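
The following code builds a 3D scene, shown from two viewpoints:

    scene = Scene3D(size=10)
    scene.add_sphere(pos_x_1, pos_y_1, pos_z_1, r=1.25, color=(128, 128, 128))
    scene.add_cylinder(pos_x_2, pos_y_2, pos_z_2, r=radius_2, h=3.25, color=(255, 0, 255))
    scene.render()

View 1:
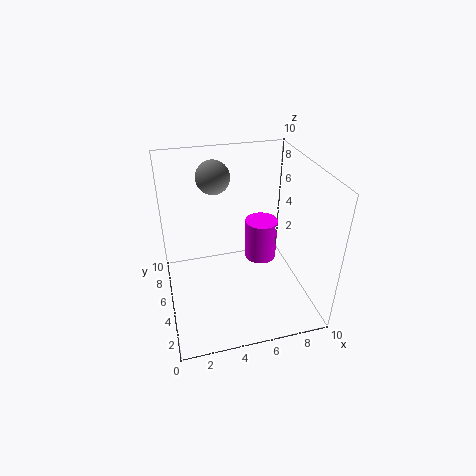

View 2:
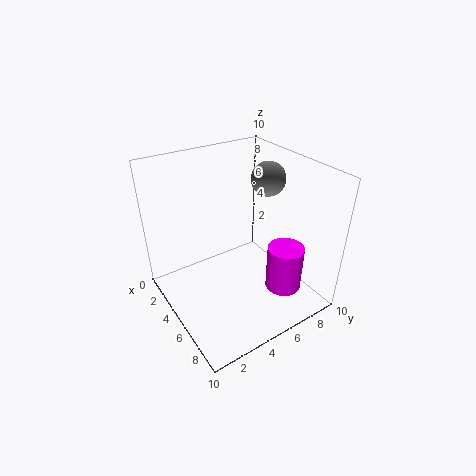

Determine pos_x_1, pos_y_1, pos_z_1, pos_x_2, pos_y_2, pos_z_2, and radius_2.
pos_x_1 = 4
pos_y_1 = 8.25
pos_z_1 = 8.25
pos_x_2 = 7.5
pos_y_2 = 7.25
pos_z_2 = 1.5
radius_2 = 1.25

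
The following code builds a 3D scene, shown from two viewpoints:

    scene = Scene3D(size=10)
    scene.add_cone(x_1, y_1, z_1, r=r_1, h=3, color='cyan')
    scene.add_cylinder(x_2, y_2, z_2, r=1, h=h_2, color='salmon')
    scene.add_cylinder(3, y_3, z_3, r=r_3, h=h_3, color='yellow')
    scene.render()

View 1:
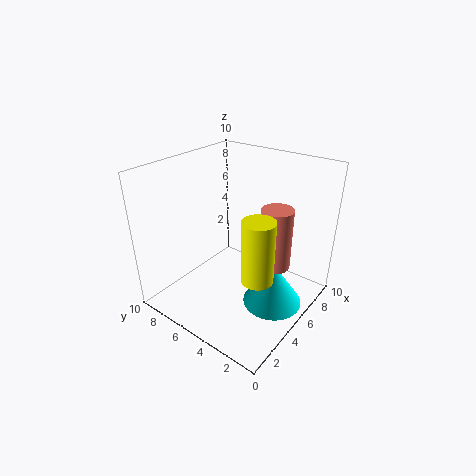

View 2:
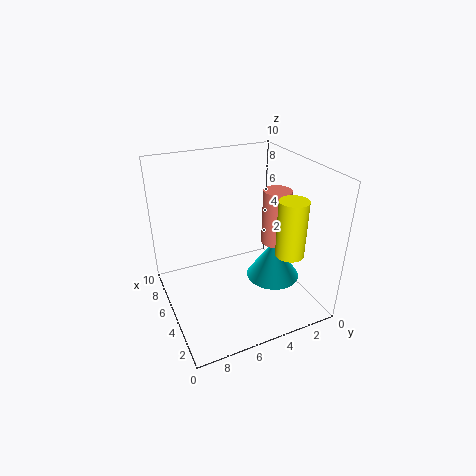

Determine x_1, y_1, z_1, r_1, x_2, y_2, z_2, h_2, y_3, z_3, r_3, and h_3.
x_1 = 5, y_1 = 2, z_1 = 1, r_1 = 2, x_2 = 5, y_2 = 2, z_2 = 4, h_2 = 4, y_3 = 2, z_3 = 4, r_3 = 1, h_3 = 4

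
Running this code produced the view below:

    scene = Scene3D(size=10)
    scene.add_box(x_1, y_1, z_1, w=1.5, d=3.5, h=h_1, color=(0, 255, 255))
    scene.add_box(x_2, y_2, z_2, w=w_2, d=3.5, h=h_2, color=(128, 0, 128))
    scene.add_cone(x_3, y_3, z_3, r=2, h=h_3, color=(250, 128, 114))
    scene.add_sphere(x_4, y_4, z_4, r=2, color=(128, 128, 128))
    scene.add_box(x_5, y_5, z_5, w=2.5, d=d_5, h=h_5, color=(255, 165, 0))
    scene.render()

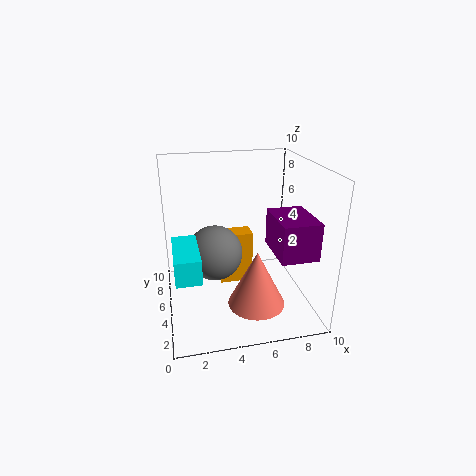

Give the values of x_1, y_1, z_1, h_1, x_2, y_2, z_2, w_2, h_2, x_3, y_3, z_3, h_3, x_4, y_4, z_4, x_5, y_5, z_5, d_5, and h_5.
x_1 = 0.5
y_1 = 0.5
z_1 = 4.5
h_1 = 1.5
x_2 = 7
y_2 = 1.5
z_2 = 4.5
w_2 = 2.5
h_2 = 2.5
x_3 = 6
y_3 = 3.5
z_3 = 0.5
h_3 = 4
x_4 = 3.5
y_4 = 6
z_4 = 3.5
x_5 = 4
y_5 = 6.5
z_5 = 0.5
d_5 = 1.5
h_5 = 4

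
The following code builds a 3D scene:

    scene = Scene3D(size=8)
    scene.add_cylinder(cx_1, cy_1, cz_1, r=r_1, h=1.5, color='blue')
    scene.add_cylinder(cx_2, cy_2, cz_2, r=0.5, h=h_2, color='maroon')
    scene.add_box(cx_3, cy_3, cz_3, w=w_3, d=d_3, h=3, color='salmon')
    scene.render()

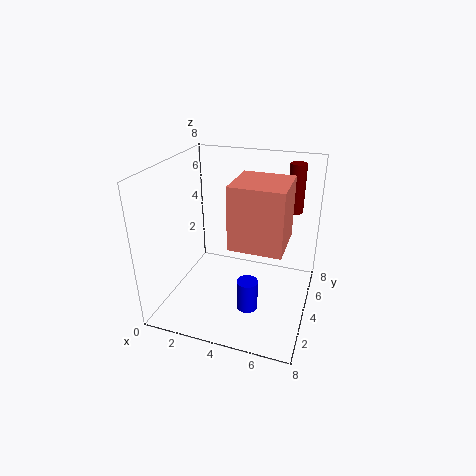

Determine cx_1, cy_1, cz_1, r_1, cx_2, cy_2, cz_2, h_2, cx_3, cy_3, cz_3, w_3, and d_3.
cx_1 = 5.5; cy_1 = 1; cz_1 = 2; r_1 = 0.5; cx_2 = 6.5; cy_2 = 7.5; cz_2 = 4.5; h_2 = 3; cx_3 = 4.5; cy_3 = 1; cz_3 = 5; w_3 = 2.5; d_3 = 2.5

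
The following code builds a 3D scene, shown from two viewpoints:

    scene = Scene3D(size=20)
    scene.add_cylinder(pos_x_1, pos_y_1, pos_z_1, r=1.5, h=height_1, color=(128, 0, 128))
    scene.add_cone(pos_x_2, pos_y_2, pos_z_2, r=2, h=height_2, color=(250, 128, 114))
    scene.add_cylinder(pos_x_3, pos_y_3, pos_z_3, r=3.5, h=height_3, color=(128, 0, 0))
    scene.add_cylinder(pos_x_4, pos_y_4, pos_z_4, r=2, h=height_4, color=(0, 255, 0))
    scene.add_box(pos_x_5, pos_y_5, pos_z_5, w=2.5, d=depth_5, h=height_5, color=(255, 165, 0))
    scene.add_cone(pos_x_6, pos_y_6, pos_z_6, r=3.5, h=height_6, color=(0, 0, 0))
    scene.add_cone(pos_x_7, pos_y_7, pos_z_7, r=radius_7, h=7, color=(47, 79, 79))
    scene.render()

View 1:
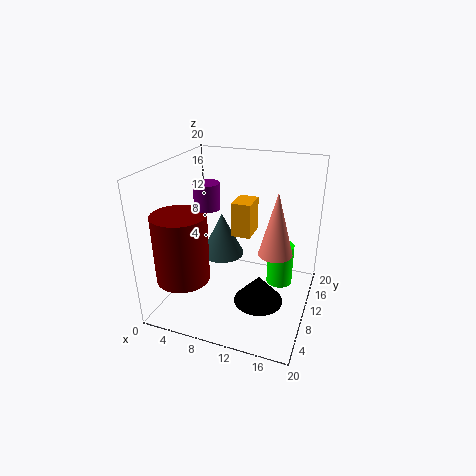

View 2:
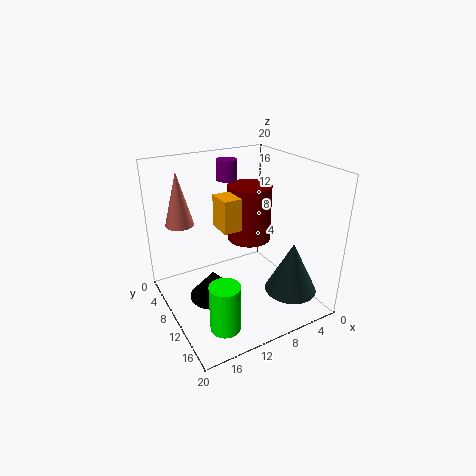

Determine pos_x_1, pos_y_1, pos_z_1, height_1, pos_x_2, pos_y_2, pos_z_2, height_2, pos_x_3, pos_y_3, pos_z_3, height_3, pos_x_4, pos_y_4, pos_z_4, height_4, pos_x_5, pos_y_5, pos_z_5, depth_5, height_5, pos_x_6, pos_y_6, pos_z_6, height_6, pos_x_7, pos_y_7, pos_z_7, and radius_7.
pos_x_1 = 8.5, pos_y_1 = 4, pos_z_1 = 16.5, height_1 = 3, pos_x_2 = 16.5, pos_y_2 = 5, pos_z_2 = 11.5, height_2 = 7.5, pos_x_3 = 4.5, pos_y_3 = 4, pos_z_3 = 6, height_3 = 9, pos_x_4 = 15, pos_y_4 = 15.5, pos_z_4 = 0.5, height_4 = 6.5, pos_x_5 = 10, pos_y_5 = 7.5, pos_z_5 = 11.5, depth_5 = 3.5, height_5 = 4.5, pos_x_6 = 13.5, pos_y_6 = 9, pos_z_6 = 1, height_6 = 4, pos_x_7 = 5, pos_y_7 = 16, pos_z_7 = 3.5, radius_7 = 3.5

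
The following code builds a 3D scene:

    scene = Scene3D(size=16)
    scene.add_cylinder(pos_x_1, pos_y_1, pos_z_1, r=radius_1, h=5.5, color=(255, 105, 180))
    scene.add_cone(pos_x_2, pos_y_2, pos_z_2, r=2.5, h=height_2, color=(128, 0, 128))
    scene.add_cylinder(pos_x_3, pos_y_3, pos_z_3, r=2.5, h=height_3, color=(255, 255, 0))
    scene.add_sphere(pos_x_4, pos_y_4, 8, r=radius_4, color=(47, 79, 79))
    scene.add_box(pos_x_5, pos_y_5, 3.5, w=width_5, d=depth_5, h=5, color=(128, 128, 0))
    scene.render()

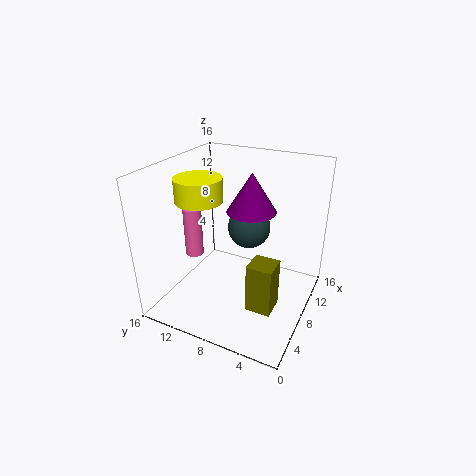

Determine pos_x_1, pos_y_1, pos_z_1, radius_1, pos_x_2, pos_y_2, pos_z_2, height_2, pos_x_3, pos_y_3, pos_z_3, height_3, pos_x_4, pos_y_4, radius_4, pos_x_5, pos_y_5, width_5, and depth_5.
pos_x_1 = 6
pos_y_1 = 12.5
pos_z_1 = 6
radius_1 = 1
pos_x_2 = 7
pos_y_2 = 6
pos_z_2 = 12
height_2 = 4
pos_x_3 = 6
pos_y_3 = 11.5
pos_z_3 = 12.5
height_3 = 2.5
pos_x_4 = 11
pos_y_4 = 8
radius_4 = 2.5
pos_x_5 = 2.5
pos_y_5 = 2
width_5 = 2.5
depth_5 = 2.5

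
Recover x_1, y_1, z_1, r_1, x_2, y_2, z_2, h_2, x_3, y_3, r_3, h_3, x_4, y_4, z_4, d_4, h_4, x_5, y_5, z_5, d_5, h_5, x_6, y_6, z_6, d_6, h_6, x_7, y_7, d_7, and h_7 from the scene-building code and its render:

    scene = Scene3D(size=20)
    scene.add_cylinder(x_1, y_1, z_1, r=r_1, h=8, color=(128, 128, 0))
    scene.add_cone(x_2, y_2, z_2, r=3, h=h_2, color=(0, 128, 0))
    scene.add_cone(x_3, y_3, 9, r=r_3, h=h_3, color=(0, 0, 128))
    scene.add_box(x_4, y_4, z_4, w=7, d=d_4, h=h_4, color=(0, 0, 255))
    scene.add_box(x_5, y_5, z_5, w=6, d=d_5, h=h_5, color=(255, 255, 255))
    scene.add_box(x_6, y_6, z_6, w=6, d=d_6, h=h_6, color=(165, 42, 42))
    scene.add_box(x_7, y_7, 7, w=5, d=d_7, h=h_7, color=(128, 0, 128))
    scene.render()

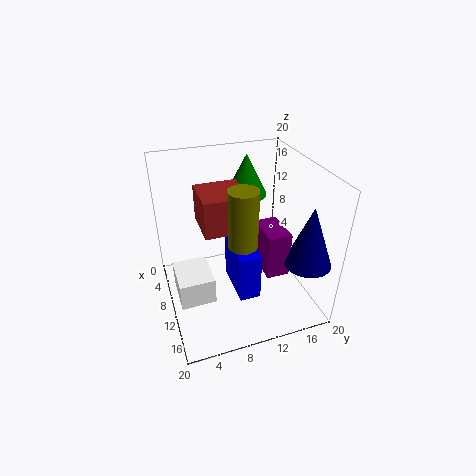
x_1 = 12
y_1 = 10
z_1 = 10
r_1 = 2
x_2 = 5
y_2 = 13
z_2 = 14
h_2 = 6
x_3 = 17
y_3 = 17
r_3 = 3
h_3 = 8
x_4 = 7
y_4 = 9
z_4 = 2
d_4 = 3
h_4 = 7
x_5 = 6
y_5 = 1
z_5 = 1
d_5 = 5
h_5 = 4
x_6 = 6
y_6 = 5
z_6 = 12
d_6 = 6
h_6 = 5
x_7 = 11
y_7 = 12
d_7 = 3
h_7 = 6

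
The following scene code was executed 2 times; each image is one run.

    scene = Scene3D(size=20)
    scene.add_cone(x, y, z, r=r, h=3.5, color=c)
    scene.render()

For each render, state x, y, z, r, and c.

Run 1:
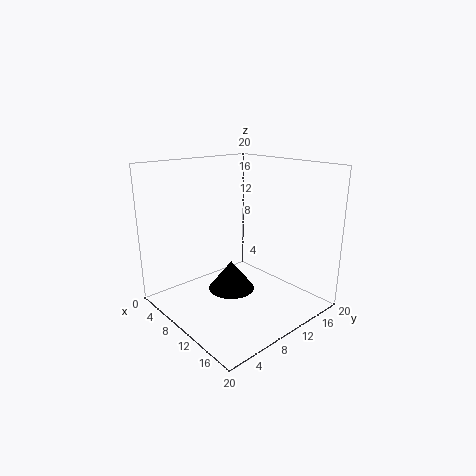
x = 14.5; y = 5; z = 6; r = 2.75; c = 'black'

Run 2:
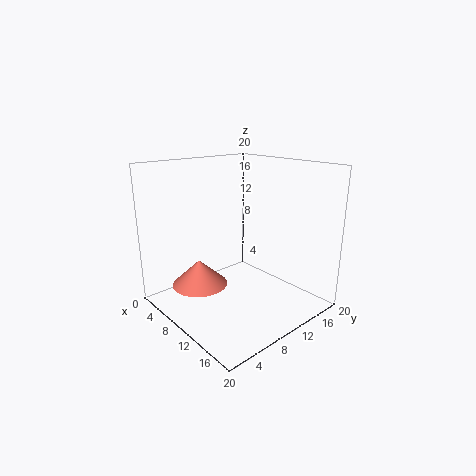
x = 8; y = 4.75; z = 4; r = 3.75; c = 'salmon'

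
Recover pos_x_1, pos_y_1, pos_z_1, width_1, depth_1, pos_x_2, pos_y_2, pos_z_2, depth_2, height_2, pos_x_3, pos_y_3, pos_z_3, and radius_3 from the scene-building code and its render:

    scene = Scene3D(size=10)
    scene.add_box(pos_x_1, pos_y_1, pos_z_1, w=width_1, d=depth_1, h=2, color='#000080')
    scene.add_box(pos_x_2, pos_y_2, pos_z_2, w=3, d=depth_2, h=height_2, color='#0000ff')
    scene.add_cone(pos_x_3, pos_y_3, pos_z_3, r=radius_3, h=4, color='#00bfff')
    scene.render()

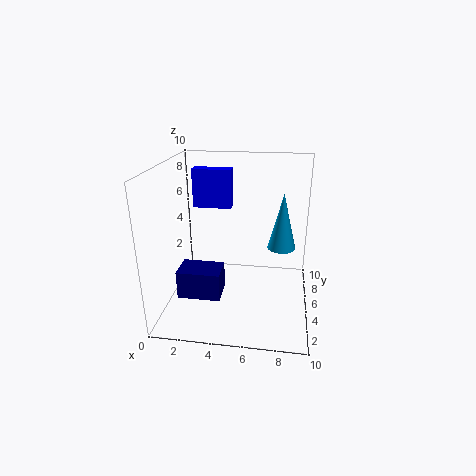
pos_x_1 = 1; pos_y_1 = 3; pos_z_1 = 1; width_1 = 3; depth_1 = 2; pos_x_2 = 1; pos_y_2 = 8; pos_z_2 = 6; depth_2 = 1; height_2 = 3; pos_x_3 = 8; pos_y_3 = 6; pos_z_3 = 4; radius_3 = 1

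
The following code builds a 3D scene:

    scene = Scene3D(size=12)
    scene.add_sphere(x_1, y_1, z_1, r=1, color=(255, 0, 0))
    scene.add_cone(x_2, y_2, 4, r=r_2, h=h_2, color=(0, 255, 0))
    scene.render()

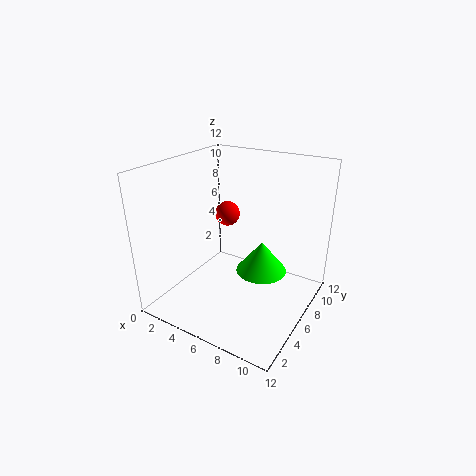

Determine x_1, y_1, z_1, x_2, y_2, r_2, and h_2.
x_1 = 5, y_1 = 6, z_1 = 8, x_2 = 8.5, y_2 = 5.5, r_2 = 2, h_2 = 2.5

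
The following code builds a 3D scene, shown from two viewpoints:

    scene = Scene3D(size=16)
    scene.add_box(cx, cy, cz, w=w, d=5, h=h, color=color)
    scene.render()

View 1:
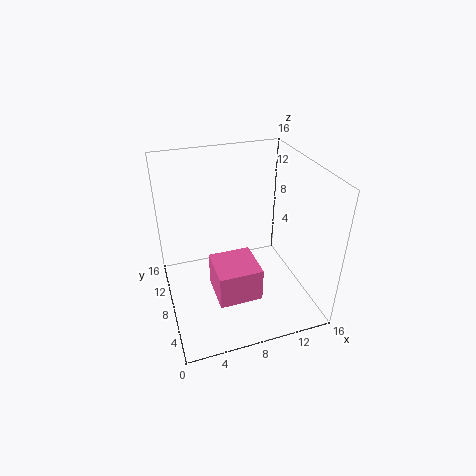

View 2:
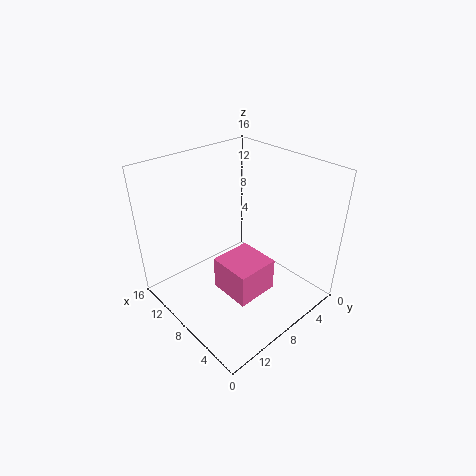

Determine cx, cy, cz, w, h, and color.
cx = 5
cy = 5
cz = 1
w = 5
h = 4
color = 'hotpink'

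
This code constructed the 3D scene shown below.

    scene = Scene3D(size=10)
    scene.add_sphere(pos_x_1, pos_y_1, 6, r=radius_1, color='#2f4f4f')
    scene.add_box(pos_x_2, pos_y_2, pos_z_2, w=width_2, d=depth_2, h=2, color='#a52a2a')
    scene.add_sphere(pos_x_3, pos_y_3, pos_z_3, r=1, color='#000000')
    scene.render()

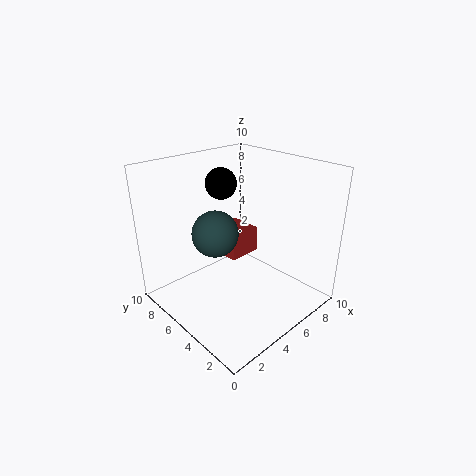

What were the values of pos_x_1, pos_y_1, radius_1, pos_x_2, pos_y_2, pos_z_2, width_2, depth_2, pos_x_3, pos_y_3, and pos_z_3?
pos_x_1 = 3; pos_y_1 = 5; radius_1 = 1.5; pos_x_2 = 5.5; pos_y_2 = 6; pos_z_2 = 2.5; width_2 = 2.5; depth_2 = 2.5; pos_x_3 = 4; pos_y_3 = 5.5; pos_z_3 = 9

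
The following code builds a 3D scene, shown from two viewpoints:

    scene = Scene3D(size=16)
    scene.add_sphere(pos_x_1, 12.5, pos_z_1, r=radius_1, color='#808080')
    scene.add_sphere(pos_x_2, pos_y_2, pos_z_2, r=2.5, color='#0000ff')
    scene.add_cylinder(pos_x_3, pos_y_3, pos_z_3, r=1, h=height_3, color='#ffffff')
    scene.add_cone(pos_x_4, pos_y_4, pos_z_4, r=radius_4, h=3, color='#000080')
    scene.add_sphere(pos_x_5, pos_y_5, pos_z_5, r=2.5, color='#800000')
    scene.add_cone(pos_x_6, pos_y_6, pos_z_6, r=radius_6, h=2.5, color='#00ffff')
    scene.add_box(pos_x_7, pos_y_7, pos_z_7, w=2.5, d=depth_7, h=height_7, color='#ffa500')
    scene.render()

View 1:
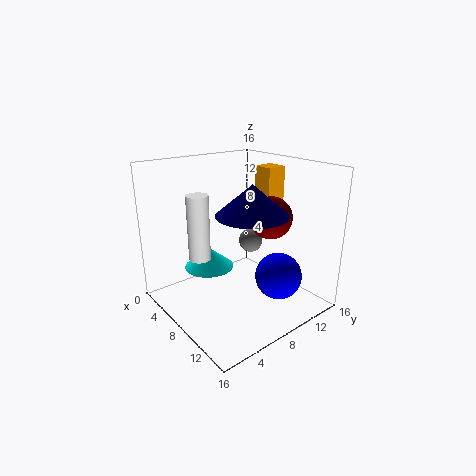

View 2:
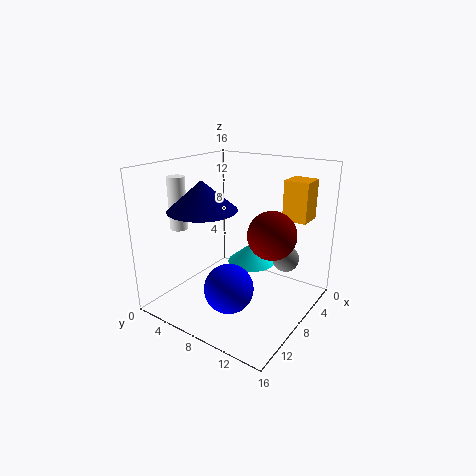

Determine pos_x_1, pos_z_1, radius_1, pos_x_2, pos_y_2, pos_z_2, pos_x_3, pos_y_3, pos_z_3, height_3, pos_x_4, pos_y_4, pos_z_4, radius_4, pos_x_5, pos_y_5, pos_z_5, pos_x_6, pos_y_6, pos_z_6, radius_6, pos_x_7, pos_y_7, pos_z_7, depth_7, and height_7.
pos_x_1 = 5
pos_z_1 = 5.5
radius_1 = 1.5
pos_x_2 = 12.5
pos_y_2 = 10
pos_z_2 = 4.5
pos_x_3 = 10.5
pos_y_3 = 1.5
pos_z_3 = 8.5
height_3 = 6
pos_x_4 = 12
pos_y_4 = 6.5
pos_z_4 = 12
radius_4 = 3.5
pos_x_5 = 8.5
pos_y_5 = 12.5
pos_z_5 = 9.5
pos_x_6 = 3.5
pos_y_6 = 7
pos_z_6 = 3
radius_6 = 3
pos_x_7 = 5
pos_y_7 = 13
pos_z_7 = 11
depth_7 = 2.5
height_7 = 4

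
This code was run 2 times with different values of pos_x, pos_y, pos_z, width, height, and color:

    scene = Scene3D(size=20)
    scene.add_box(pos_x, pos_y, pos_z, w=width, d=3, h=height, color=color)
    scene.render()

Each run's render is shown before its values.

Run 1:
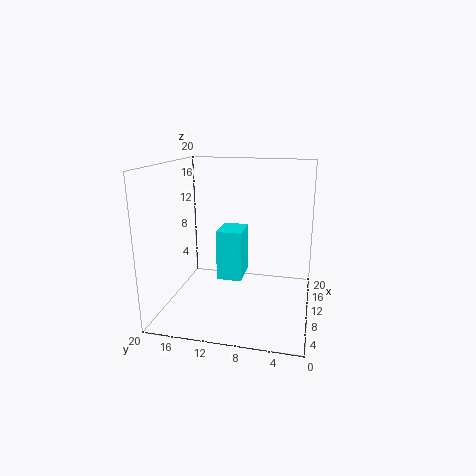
pos_x = 3
pos_y = 8
pos_z = 7
width = 4
height = 6
color = 'cyan'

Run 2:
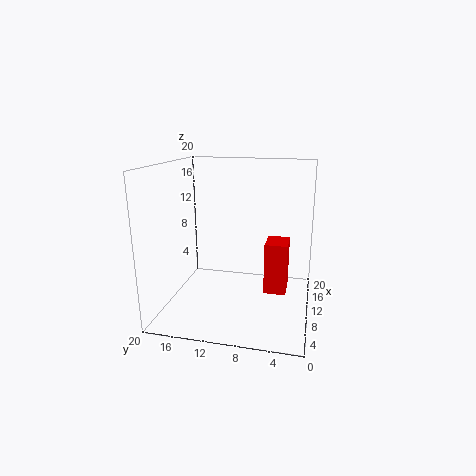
pos_x = 8
pos_y = 3
pos_z = 3
width = 4
height = 7
color = 'red'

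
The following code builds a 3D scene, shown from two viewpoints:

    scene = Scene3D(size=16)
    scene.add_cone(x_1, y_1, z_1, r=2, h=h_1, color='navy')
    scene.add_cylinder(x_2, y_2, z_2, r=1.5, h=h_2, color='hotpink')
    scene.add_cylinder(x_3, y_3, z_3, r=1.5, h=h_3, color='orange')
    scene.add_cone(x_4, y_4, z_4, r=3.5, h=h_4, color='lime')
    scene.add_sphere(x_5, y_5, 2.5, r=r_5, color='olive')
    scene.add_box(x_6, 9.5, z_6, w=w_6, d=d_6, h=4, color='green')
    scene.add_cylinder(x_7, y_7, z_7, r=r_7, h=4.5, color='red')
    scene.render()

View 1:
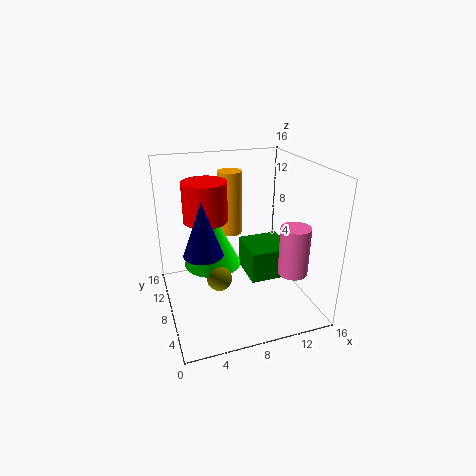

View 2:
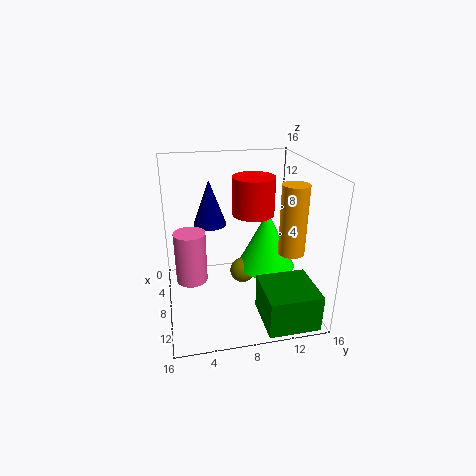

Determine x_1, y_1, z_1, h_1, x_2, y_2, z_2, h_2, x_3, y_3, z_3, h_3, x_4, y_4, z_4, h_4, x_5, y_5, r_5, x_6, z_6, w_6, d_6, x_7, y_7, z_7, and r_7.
x_1 = 3.5
y_1 = 5.5
z_1 = 8
h_1 = 5.5
x_2 = 12
y_2 = 2.5
z_2 = 6
h_2 = 5
x_3 = 9
y_3 = 14
z_3 = 6
h_3 = 8
x_4 = 6
y_4 = 12
z_4 = 3
h_4 = 7
x_5 = 6
y_5 = 9
r_5 = 1.5
x_6 = 10.5
z_6 = 0.5
w_6 = 5.5
d_6 = 5.5
x_7 = 5
y_7 = 10.5
z_7 = 9.5
r_7 = 2.5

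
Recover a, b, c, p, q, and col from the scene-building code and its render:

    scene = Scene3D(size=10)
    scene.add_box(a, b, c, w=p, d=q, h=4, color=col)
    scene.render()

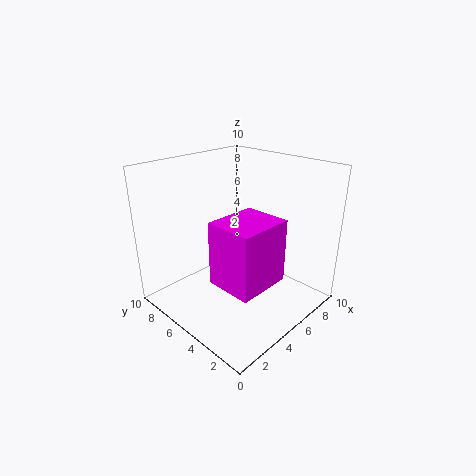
a = 1.5, b = 1, c = 3.5, p = 3.5, q = 3, col = 'magenta'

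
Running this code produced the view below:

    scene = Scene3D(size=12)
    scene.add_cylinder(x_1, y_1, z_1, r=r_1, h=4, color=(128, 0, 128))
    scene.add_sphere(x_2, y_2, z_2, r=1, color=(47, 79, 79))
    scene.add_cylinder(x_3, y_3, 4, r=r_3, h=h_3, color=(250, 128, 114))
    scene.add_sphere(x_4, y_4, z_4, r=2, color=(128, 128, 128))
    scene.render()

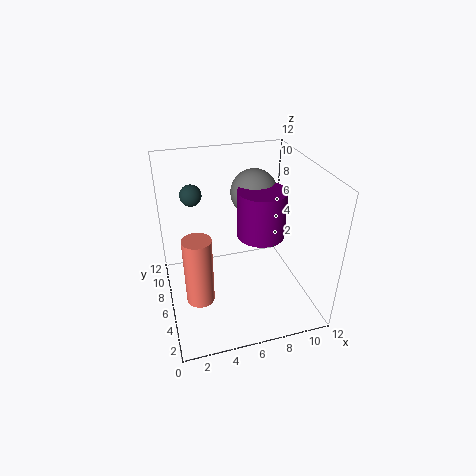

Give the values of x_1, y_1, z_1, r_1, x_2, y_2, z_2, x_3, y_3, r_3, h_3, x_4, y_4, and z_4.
x_1 = 8; y_1 = 6; z_1 = 6; r_1 = 2; x_2 = 3; y_2 = 11; z_2 = 8; x_3 = 2; y_3 = 2; r_3 = 1; h_3 = 5; x_4 = 8; y_4 = 8; z_4 = 9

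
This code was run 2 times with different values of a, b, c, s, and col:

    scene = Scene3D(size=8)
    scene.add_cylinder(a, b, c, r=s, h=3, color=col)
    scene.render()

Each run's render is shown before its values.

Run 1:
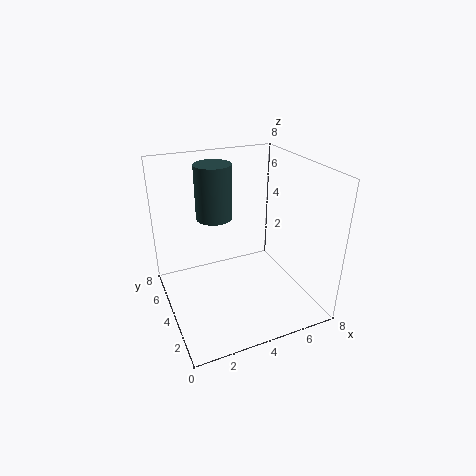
a = 3; b = 5; c = 5; s = 1; col = 'darkslategray'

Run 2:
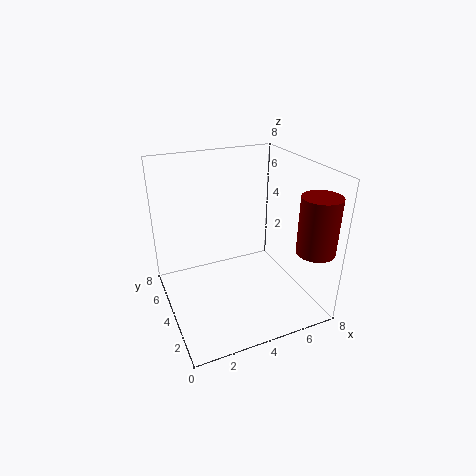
a = 7; b = 1; c = 4; s = 1; col = 'maroon'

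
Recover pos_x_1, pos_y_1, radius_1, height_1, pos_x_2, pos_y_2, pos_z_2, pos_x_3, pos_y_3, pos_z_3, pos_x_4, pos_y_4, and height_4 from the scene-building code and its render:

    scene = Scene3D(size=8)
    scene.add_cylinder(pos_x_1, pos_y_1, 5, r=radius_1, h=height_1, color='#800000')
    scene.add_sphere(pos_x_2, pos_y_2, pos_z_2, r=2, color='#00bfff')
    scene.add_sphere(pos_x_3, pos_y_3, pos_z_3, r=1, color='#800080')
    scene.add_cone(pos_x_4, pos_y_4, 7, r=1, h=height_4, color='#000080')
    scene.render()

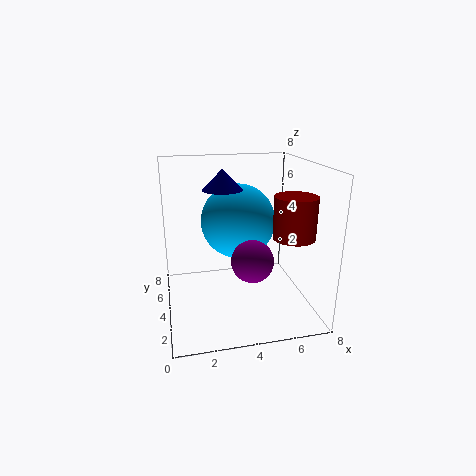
pos_x_1 = 6; pos_y_1 = 1; radius_1 = 1; height_1 = 2; pos_x_2 = 4; pos_y_2 = 4; pos_z_2 = 5; pos_x_3 = 4; pos_y_3 = 1; pos_z_3 = 4; pos_x_4 = 3; pos_y_4 = 3; height_4 = 1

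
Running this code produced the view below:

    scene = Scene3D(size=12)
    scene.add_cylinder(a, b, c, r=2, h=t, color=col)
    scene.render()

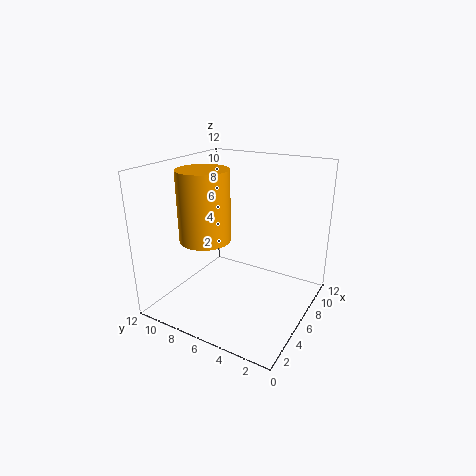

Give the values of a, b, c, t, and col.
a = 3.5
b = 7.5
c = 6.5
t = 5.5
col = 'orange'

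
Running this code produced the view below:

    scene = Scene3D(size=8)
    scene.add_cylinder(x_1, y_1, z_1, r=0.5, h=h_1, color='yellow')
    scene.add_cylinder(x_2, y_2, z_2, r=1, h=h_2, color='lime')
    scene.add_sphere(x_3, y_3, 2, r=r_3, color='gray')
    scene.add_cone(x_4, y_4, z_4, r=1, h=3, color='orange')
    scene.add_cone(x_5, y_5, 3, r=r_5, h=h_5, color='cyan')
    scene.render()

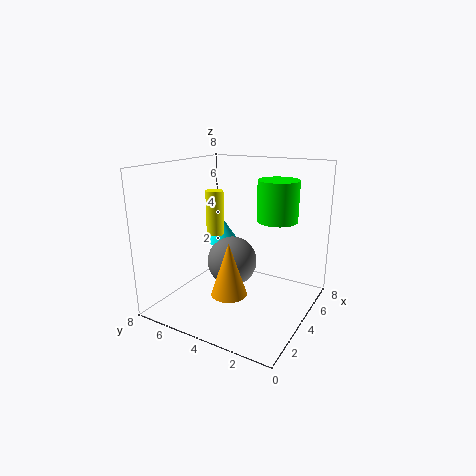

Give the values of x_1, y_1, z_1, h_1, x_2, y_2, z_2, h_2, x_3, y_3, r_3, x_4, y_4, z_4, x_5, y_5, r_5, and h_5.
x_1 = 4
y_1 = 5.5
z_1 = 4
h_1 = 2.5
x_2 = 3.5
y_2 = 1.5
z_2 = 5.5
h_2 = 2
x_3 = 5
y_3 = 5
r_3 = 1.5
x_4 = 3
y_4 = 4
z_4 = 1
x_5 = 5.5
y_5 = 6
r_5 = 1
h_5 = 1.5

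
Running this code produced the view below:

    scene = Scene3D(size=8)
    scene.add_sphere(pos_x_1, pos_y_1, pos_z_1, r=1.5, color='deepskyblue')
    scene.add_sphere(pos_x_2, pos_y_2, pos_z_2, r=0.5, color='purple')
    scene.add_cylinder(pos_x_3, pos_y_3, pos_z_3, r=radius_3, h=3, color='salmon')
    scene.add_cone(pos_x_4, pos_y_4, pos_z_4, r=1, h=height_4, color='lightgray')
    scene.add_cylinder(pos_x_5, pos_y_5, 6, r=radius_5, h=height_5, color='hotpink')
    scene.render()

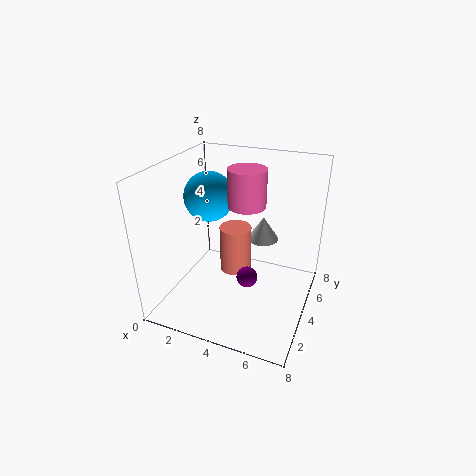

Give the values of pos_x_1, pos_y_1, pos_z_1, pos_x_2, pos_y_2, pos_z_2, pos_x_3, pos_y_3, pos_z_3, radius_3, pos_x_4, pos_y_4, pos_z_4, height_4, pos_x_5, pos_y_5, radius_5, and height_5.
pos_x_1 = 1.5, pos_y_1 = 5.5, pos_z_1 = 5.5, pos_x_2 = 5.5, pos_y_2 = 1.5, pos_z_2 = 3.5, pos_x_3 = 3, pos_y_3 = 6, pos_z_3 = 0.5, radius_3 = 1, pos_x_4 = 4.5, pos_y_4 = 7, pos_z_4 = 2.5, height_4 = 1.5, pos_x_5 = 4.5, pos_y_5 = 4, radius_5 = 1, height_5 = 2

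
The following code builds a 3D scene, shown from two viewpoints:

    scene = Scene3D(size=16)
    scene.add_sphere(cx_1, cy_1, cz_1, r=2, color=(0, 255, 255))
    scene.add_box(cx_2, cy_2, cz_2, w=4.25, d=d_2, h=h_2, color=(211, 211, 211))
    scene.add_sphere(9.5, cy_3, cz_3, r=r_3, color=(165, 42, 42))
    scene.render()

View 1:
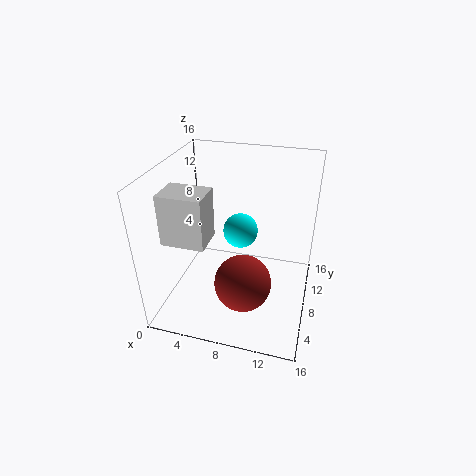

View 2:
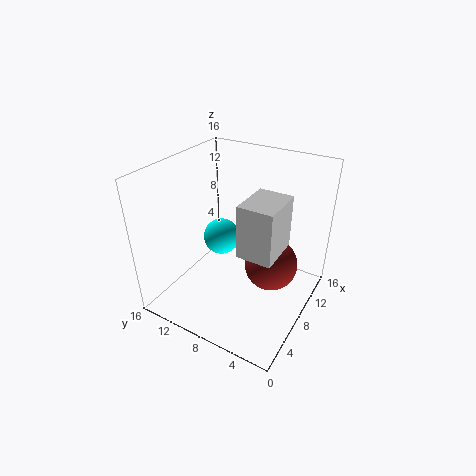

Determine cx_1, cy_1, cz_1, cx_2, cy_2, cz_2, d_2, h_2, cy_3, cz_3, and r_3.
cx_1 = 7.75, cy_1 = 10, cz_1 = 7.75, cx_2 = 2.25, cy_2 = 1.5, cz_2 = 10.25, d_2 = 3.25, h_2 = 5, cy_3 = 4.5, cz_3 = 4.75, r_3 = 3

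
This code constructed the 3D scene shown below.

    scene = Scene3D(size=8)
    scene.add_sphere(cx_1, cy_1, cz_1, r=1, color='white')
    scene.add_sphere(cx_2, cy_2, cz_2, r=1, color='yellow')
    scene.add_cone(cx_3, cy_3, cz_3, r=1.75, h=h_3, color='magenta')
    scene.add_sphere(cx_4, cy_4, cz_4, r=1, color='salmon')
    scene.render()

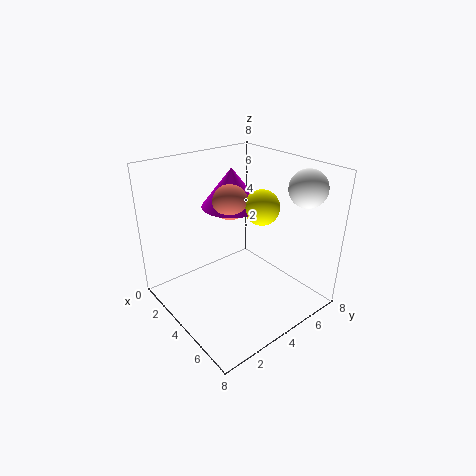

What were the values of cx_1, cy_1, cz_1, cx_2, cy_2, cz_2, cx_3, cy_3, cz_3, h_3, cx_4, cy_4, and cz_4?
cx_1 = 6.5; cy_1 = 6.5; cz_1 = 7; cx_2 = 4.25; cy_2 = 5.5; cz_2 = 5.5; cx_3 = 2.5; cy_3 = 4.75; cz_3 = 5.25; h_3 = 2.25; cx_4 = 3; cy_4 = 4.25; cz_4 = 5.75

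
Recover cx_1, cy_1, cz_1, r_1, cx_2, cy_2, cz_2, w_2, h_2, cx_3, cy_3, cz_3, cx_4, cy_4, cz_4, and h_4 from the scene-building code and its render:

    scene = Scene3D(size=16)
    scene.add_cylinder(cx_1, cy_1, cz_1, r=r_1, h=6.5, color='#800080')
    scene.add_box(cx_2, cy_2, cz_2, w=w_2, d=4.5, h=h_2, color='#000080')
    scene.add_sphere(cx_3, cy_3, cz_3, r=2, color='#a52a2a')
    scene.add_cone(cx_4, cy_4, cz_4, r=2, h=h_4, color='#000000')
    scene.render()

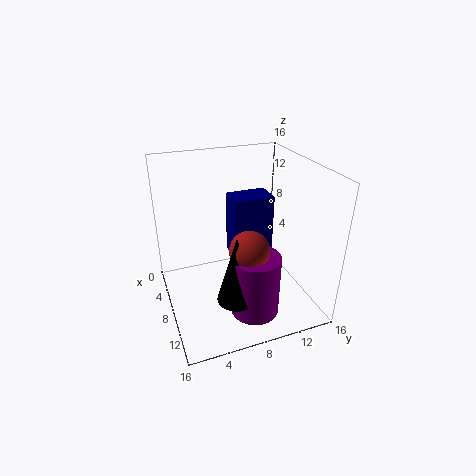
cx_1 = 13; cy_1 = 8; cz_1 = 2; r_1 = 2.5; cx_2 = 5.5; cy_2 = 7.5; cz_2 = 5.5; w_2 = 3; h_2 = 7; cx_3 = 12.5; cy_3 = 7.5; cz_3 = 9; cx_4 = 13; cy_4 = 6; cz_4 = 4; h_4 = 7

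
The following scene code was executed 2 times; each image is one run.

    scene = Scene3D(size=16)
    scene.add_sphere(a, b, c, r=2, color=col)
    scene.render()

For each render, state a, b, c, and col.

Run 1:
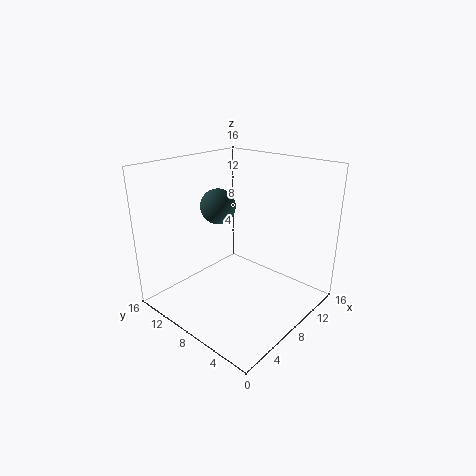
a = 8
b = 11
c = 11
col = 'darkslategray'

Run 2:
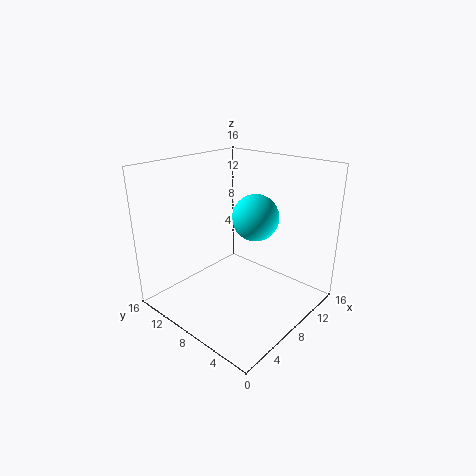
a = 4
b = 2.5
c = 13
col = 'cyan'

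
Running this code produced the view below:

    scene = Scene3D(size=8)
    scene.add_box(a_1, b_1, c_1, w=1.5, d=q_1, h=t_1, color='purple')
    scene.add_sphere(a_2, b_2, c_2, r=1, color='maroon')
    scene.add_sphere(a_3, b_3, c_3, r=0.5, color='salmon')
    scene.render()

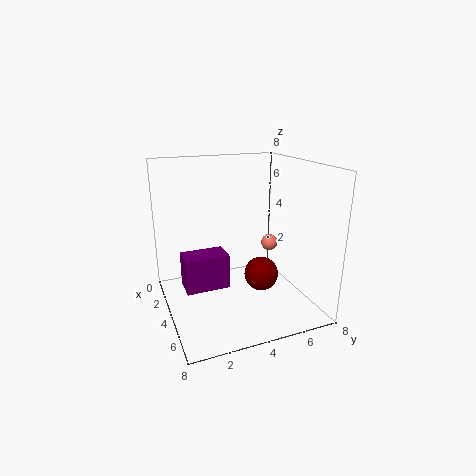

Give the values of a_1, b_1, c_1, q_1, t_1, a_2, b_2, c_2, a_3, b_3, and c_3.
a_1 = 2.5; b_1 = 1; c_1 = 1; q_1 = 2.5; t_1 = 2; a_2 = 4; b_2 = 5.5; c_2 = 1.5; a_3 = 3; b_3 = 6.5; c_3 = 3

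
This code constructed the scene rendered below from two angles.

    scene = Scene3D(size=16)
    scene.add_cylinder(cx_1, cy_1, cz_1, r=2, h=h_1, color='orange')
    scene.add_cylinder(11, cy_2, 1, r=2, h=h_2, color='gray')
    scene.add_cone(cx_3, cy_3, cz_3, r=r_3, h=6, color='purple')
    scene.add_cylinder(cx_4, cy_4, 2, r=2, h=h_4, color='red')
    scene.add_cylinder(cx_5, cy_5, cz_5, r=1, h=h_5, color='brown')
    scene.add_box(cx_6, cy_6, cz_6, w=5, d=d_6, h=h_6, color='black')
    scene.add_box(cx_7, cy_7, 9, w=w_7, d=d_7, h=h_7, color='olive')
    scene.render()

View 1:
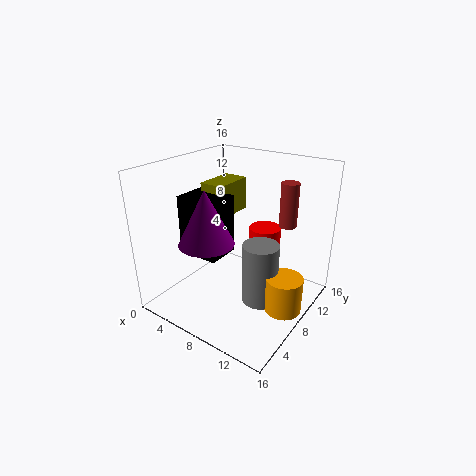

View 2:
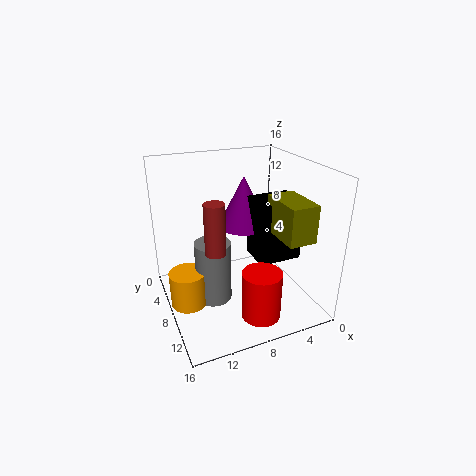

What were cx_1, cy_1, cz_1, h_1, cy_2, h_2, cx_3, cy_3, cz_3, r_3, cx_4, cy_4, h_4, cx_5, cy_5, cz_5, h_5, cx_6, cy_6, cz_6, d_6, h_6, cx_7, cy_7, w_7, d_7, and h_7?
cx_1 = 14; cy_1 = 8; cz_1 = 1; h_1 = 4; cy_2 = 8; h_2 = 7; cx_3 = 6; cy_3 = 5; cz_3 = 8; r_3 = 3; cx_4 = 8; cy_4 = 14; h_4 = 5; cx_5 = 12; cy_5 = 12; cz_5 = 9; h_5 = 5; cx_6 = 1; cy_6 = 6; cz_6 = 5; d_6 = 4; h_6 = 7; cx_7 = 2; cy_7 = 9; w_7 = 3; d_7 = 5; h_7 = 4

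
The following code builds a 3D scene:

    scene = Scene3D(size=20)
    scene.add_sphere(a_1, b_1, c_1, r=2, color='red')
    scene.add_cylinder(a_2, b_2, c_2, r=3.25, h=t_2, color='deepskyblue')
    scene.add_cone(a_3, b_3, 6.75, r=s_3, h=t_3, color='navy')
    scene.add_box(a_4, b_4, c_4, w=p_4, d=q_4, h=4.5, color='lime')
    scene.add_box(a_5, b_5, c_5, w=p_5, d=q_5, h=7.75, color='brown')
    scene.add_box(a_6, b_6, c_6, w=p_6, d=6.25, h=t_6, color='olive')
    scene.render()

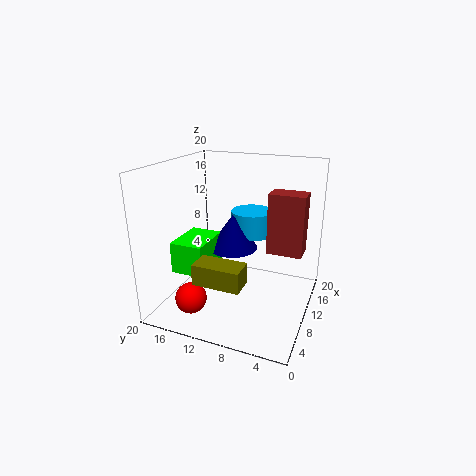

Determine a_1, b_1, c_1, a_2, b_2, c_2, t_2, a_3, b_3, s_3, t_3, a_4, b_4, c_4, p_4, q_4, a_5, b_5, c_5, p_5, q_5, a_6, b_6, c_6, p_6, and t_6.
a_1 = 2.5; b_1 = 13.5; c_1 = 4; a_2 = 16.5; b_2 = 10.25; c_2 = 8.25; t_2 = 3.75; a_3 = 13.5; b_3 = 12.25; s_3 = 3.75; t_3 = 5.25; a_4 = 6.25; b_4 = 14; c_4 = 4.75; p_4 = 6.75; q_4 = 4.75; a_5 = 7.75; b_5 = 0.75; c_5 = 9.5; p_5 = 3; q_5 = 4.5; a_6 = 2.5; b_6 = 7; c_6 = 6; p_6 = 3.25; t_6 = 2.75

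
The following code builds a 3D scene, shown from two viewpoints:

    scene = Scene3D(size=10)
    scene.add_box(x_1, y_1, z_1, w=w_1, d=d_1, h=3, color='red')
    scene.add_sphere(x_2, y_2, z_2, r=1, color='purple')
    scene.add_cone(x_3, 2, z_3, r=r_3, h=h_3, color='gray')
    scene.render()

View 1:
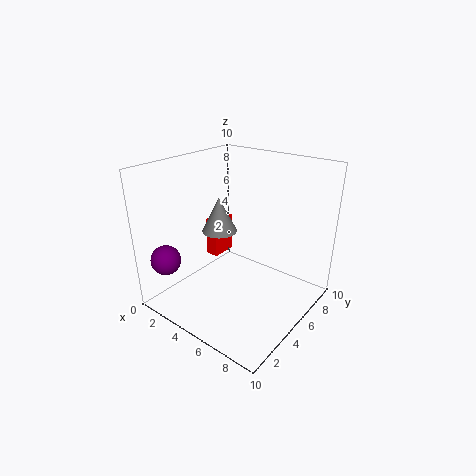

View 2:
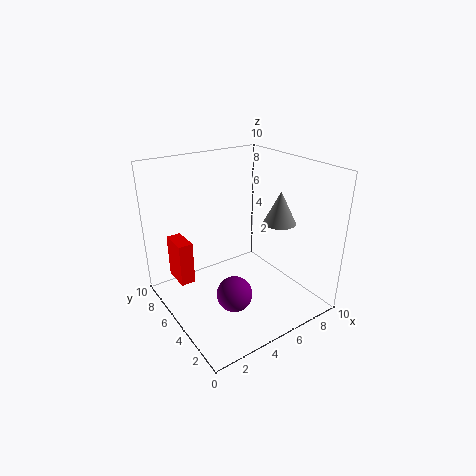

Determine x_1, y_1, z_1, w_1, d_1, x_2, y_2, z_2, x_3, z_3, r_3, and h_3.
x_1 = 1; y_1 = 6; z_1 = 2; w_1 = 1; d_1 = 2; x_2 = 2; y_2 = 1; z_2 = 4; x_3 = 6; z_3 = 7; r_3 = 1; h_3 = 2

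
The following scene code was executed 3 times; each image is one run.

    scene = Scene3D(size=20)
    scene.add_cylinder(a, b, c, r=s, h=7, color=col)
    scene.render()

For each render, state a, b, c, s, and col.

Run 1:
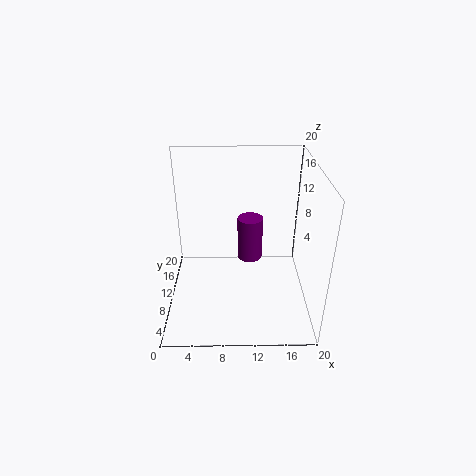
a = 12
b = 16
c = 3
s = 2
col = 'purple'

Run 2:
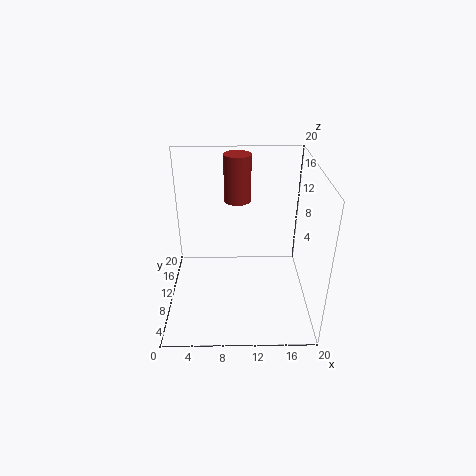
a = 10
b = 16
c = 13
s = 2
col = 'brown'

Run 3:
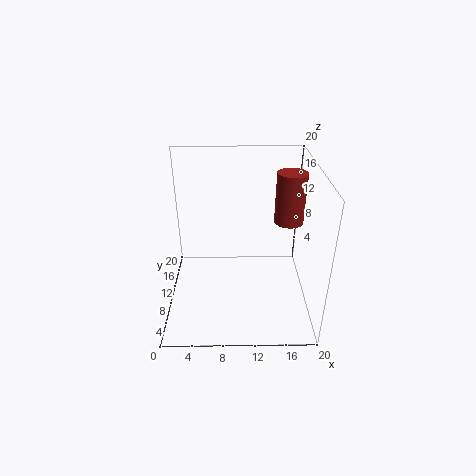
a = 17
b = 11
c = 12
s = 2
col = 'brown'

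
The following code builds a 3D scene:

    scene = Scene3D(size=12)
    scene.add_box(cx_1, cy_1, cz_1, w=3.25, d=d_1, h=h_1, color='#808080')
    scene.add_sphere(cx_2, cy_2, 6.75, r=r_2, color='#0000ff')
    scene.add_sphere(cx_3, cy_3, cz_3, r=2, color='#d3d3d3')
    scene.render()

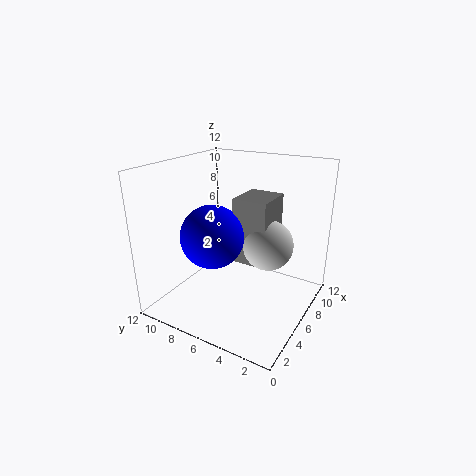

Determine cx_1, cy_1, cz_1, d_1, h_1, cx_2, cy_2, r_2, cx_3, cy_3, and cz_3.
cx_1 = 4.75; cy_1 = 3; cz_1 = 4.5; d_1 = 2.75; h_1 = 5.25; cx_2 = 3.75; cy_2 = 7; r_2 = 2.5; cx_3 = 6; cy_3 = 3.25; cz_3 = 6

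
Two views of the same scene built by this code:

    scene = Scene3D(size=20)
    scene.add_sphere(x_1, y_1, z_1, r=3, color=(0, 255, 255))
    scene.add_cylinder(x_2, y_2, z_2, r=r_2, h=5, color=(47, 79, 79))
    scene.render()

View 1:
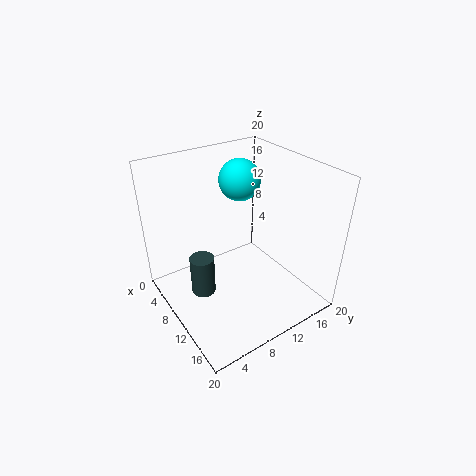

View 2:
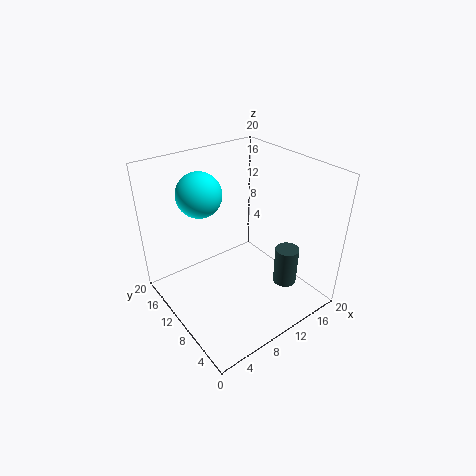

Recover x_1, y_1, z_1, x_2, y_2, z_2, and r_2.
x_1 = 6
y_1 = 13
z_1 = 16.5
x_2 = 12.5
y_2 = 3
z_2 = 6
r_2 = 1.5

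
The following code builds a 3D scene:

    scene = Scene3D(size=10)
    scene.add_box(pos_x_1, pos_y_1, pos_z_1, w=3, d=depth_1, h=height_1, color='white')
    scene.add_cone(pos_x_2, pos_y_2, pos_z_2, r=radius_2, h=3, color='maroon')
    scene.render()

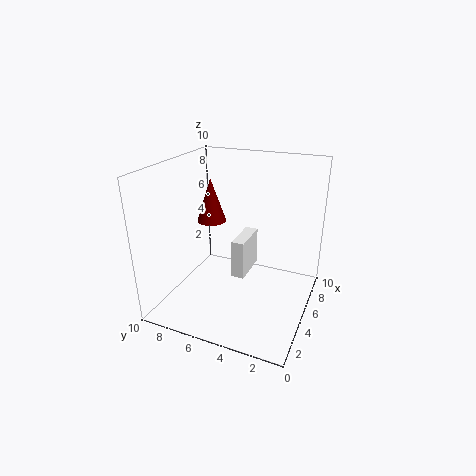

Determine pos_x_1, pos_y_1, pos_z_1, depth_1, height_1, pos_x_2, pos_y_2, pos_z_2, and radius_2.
pos_x_1 = 6, pos_y_1 = 5, pos_z_1 = 1, depth_1 = 1, height_1 = 3, pos_x_2 = 5, pos_y_2 = 7, pos_z_2 = 6, radius_2 = 1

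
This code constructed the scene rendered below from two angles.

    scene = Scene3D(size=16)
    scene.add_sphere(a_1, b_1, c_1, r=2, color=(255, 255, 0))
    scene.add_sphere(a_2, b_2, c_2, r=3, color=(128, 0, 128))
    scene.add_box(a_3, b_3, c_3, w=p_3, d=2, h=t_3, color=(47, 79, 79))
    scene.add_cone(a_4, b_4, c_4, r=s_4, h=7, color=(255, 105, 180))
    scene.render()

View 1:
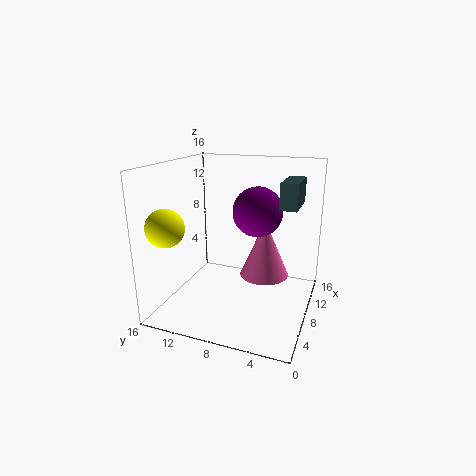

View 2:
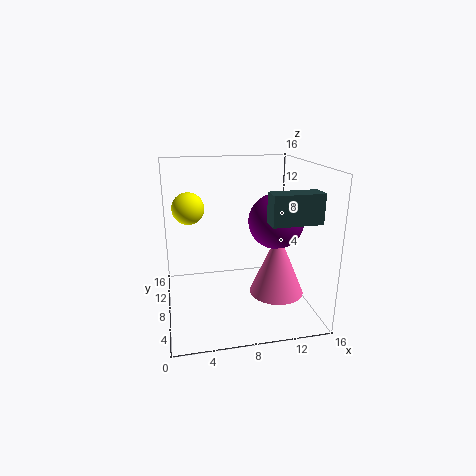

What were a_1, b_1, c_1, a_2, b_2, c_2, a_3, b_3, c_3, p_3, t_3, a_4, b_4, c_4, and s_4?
a_1 = 3; b_1 = 14; c_1 = 10; a_2 = 12; b_2 = 7; c_2 = 10; a_3 = 10; b_3 = 2; c_3 = 11; p_3 = 5; t_3 = 3; a_4 = 12; b_4 = 6; c_4 = 2; s_4 = 3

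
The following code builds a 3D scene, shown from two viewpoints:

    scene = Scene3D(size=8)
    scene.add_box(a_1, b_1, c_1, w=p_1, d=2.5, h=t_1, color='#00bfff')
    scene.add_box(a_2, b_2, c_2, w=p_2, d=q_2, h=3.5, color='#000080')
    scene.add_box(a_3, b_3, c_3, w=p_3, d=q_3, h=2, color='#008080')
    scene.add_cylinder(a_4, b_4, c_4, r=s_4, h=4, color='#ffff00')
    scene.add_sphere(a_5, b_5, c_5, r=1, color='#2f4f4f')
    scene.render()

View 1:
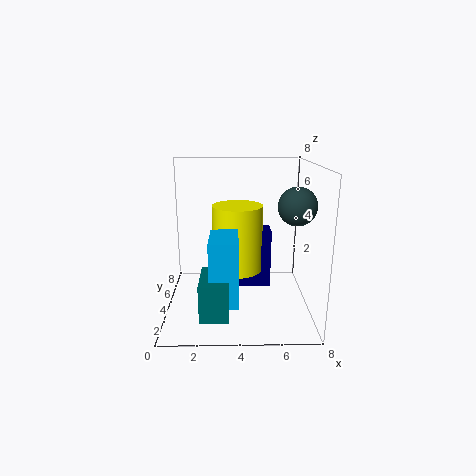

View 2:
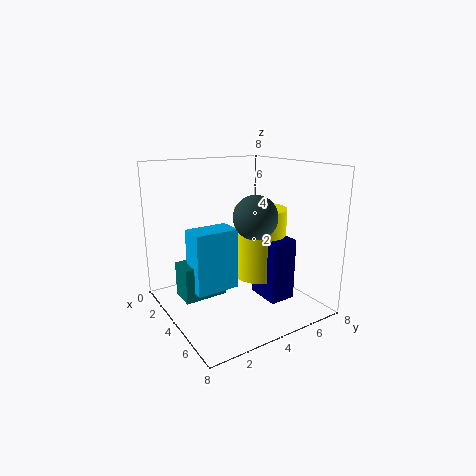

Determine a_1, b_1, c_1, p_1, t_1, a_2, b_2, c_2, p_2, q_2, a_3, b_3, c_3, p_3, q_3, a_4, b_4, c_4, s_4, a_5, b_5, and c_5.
a_1 = 2.5
b_1 = 1.5
c_1 = 1
p_1 = 1.5
t_1 = 3.5
a_2 = 4
b_2 = 5
c_2 = 0.5
p_2 = 2
q_2 = 1.5
a_3 = 2
b_3 = 1
c_3 = 0.5
p_3 = 1.5
q_3 = 2.5
a_4 = 4
b_4 = 5.5
c_4 = 1.5
s_4 = 1.5
a_5 = 7
b_5 = 3
c_5 = 6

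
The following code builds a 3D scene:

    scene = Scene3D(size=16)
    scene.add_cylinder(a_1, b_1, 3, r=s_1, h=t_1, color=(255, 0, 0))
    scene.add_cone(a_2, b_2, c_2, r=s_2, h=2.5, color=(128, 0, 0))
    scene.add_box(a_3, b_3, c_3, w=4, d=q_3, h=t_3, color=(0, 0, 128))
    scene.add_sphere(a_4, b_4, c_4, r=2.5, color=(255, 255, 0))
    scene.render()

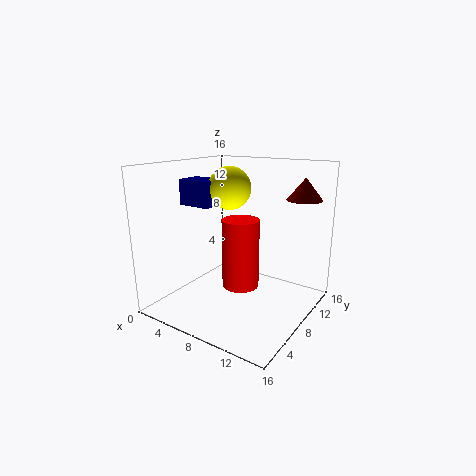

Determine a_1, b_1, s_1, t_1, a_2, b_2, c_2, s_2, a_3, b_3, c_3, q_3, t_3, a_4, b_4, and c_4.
a_1 = 9
b_1 = 7
s_1 = 2
t_1 = 7.5
a_2 = 13.5
b_2 = 13
c_2 = 12
s_2 = 2
a_3 = 0.5
b_3 = 7
c_3 = 11
q_3 = 3
t_3 = 3
a_4 = 5.5
b_4 = 10
c_4 = 13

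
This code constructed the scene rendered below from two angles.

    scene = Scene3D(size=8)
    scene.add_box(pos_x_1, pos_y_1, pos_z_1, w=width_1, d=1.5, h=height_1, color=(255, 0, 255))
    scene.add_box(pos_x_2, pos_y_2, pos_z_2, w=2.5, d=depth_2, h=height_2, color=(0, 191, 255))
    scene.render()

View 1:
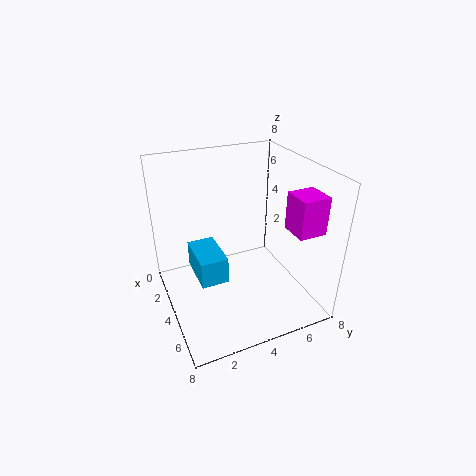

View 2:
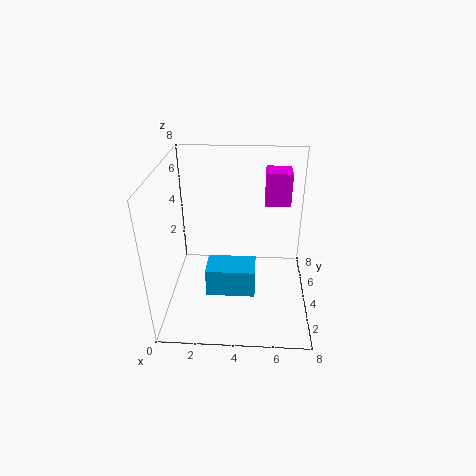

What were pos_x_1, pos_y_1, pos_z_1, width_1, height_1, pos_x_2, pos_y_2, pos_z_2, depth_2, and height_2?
pos_x_1 = 5.5; pos_y_1 = 6; pos_z_1 = 5; width_1 = 1.5; height_1 = 2; pos_x_2 = 2.5; pos_y_2 = 1.5; pos_z_2 = 2; depth_2 = 1.5; height_2 = 1.5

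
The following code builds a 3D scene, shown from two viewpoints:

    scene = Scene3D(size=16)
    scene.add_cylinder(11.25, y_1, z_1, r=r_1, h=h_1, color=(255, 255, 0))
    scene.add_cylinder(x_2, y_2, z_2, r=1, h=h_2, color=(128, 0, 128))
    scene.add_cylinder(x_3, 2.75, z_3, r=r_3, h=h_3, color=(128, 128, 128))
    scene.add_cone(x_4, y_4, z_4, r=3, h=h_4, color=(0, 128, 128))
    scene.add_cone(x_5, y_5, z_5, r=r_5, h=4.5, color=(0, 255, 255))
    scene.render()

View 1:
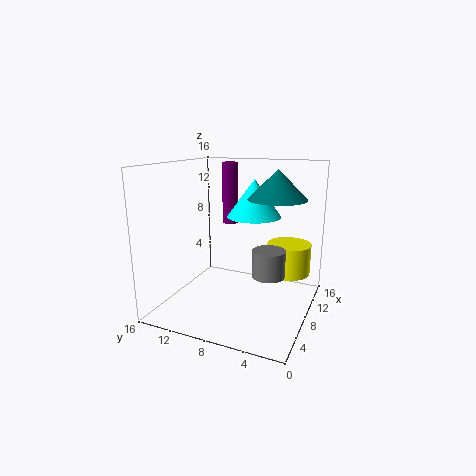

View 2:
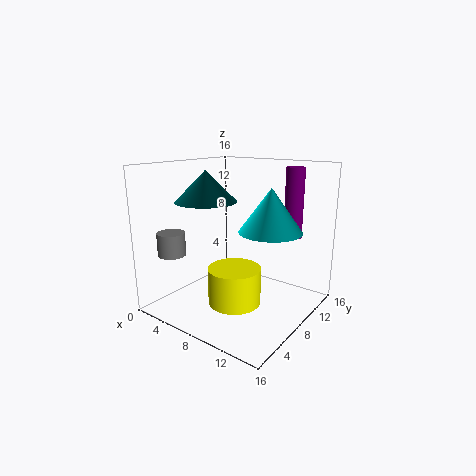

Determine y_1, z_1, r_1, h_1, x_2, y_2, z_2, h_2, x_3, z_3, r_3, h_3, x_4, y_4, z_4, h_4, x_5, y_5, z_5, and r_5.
y_1 = 3; z_1 = 3.5; r_1 = 2.5; h_1 = 3.5; x_2 = 13; y_2 = 11.25; z_2 = 8.25; h_2 = 7.5; x_3 = 3; z_3 = 6.5; r_3 = 1.5; h_3 = 2.5; x_4 = 7.5; y_4 = 3.5; z_4 = 12.75; h_4 = 3; x_5 = 12.25; y_5 = 7.75; z_5 = 9.5; r_5 = 3.25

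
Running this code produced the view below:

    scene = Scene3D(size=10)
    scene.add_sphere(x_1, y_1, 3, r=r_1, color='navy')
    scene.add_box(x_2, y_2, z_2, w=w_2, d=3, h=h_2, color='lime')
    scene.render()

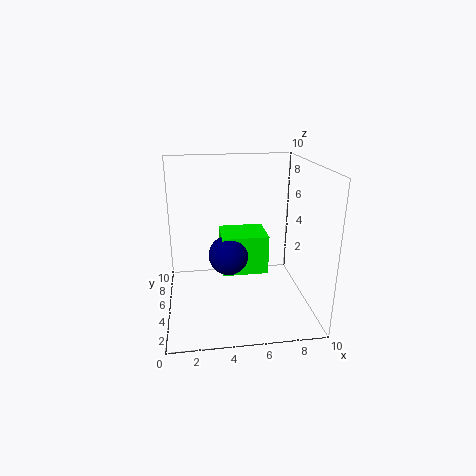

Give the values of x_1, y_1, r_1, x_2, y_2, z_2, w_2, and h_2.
x_1 = 4.5; y_1 = 6.5; r_1 = 1.5; x_2 = 4; y_2 = 6; z_2 = 1.5; w_2 = 3.5; h_2 = 3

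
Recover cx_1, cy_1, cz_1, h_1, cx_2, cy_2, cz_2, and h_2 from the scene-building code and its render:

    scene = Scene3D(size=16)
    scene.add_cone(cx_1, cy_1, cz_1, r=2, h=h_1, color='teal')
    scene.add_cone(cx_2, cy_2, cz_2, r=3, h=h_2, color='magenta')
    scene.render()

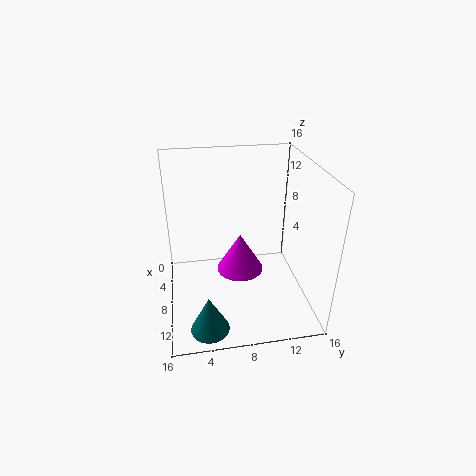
cx_1 = 14; cy_1 = 4; cz_1 = 1; h_1 = 4; cx_2 = 4; cy_2 = 9; cz_2 = 1; h_2 = 5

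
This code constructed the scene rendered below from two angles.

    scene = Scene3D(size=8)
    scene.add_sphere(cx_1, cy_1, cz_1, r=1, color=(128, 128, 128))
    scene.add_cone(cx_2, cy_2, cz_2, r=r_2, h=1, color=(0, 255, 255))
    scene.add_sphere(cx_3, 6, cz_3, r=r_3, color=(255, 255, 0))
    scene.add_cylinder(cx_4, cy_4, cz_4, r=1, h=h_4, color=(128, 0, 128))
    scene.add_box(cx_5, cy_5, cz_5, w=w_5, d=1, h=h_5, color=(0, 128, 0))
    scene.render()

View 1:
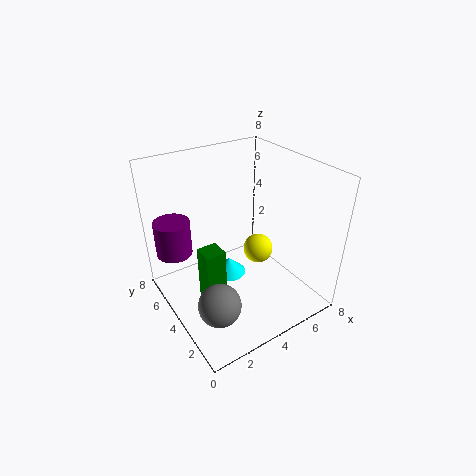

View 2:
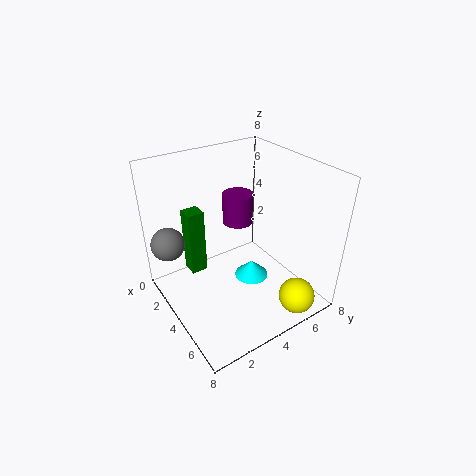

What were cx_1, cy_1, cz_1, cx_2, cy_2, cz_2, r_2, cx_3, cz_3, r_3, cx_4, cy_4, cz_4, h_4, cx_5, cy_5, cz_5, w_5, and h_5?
cx_1 = 1
cy_1 = 1
cz_1 = 3
cx_2 = 4
cy_2 = 5
cz_2 = 1
r_2 = 1
cx_3 = 7
cz_3 = 1
r_3 = 1
cx_4 = 1
cy_4 = 6
cz_4 = 3
h_4 = 2
cx_5 = 1
cy_5 = 2
cz_5 = 1
w_5 = 1
h_5 = 4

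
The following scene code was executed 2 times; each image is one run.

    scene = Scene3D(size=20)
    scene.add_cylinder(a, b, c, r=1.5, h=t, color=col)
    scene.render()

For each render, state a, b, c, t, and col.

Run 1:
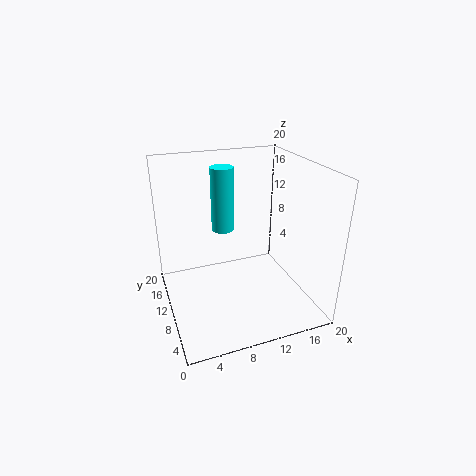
a = 8
b = 10.5
c = 11.5
t = 8.5
col = 'cyan'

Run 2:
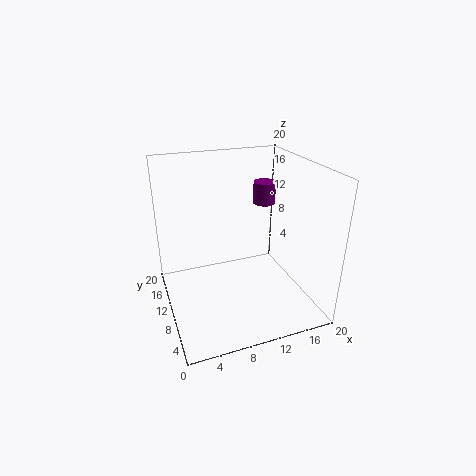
a = 14
b = 10.5
c = 14.5
t = 3
col = 'purple'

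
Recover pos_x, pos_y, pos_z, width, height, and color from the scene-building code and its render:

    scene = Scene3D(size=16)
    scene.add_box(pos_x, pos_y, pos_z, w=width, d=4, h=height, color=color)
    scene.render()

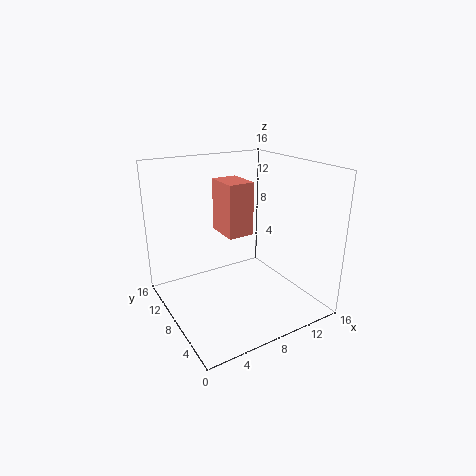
pos_x = 7
pos_y = 8
pos_z = 8
width = 3
height = 6
color = 'salmon'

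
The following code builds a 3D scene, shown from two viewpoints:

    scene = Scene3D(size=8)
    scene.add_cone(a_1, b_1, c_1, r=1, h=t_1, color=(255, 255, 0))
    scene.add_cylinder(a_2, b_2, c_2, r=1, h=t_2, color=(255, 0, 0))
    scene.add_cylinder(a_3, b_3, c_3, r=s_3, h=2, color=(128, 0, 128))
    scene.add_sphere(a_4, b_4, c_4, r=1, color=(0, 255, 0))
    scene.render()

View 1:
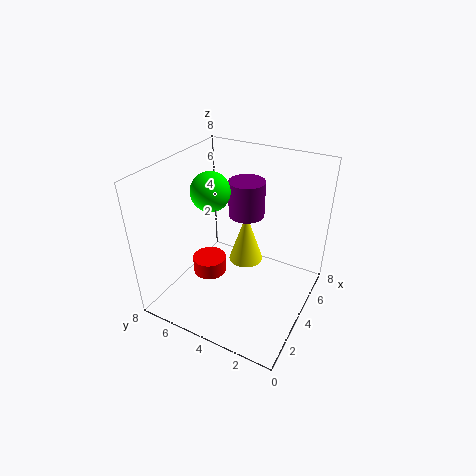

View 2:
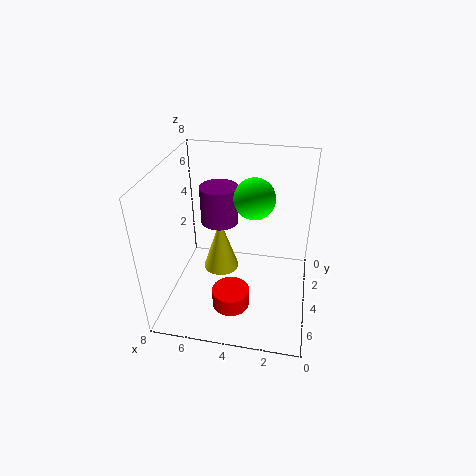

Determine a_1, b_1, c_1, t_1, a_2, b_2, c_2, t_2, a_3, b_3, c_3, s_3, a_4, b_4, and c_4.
a_1 = 5
b_1 = 4
c_1 = 2
t_1 = 3
a_2 = 4
b_2 = 6
c_2 = 1
t_2 = 1
a_3 = 5
b_3 = 4
c_3 = 5
s_3 = 1
a_4 = 3
b_4 = 5
c_4 = 7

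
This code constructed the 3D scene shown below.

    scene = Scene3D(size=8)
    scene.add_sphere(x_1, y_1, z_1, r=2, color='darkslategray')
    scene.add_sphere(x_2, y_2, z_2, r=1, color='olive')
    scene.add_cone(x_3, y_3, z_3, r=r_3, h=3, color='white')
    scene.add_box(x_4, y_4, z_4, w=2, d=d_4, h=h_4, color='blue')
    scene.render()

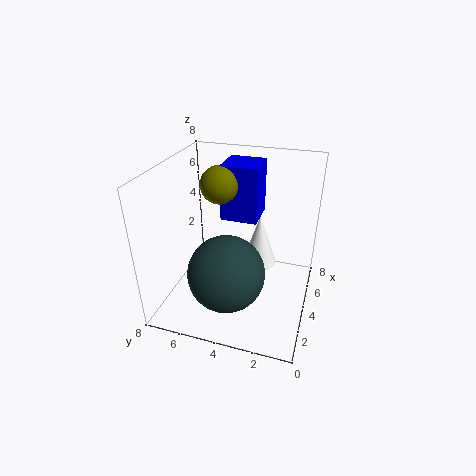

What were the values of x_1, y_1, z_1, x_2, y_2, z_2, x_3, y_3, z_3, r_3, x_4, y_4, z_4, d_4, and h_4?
x_1 = 2; y_1 = 4; z_1 = 3; x_2 = 4; y_2 = 5; z_2 = 7; x_3 = 5; y_3 = 3; z_3 = 2; r_3 = 1; x_4 = 4; y_4 = 3; z_4 = 5; d_4 = 2; h_4 = 3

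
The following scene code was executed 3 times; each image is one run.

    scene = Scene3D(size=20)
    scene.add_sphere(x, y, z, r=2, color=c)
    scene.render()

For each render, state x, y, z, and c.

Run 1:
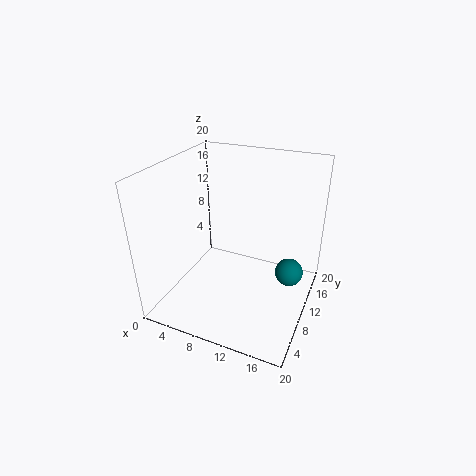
x = 17, y = 12.5, z = 4.5, c = 'teal'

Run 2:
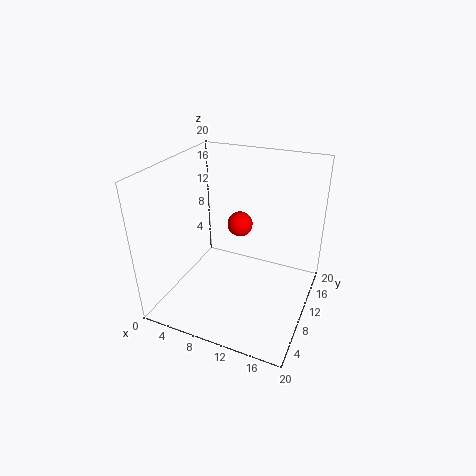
x = 7.5, y = 16.5, z = 8.5, c = 'red'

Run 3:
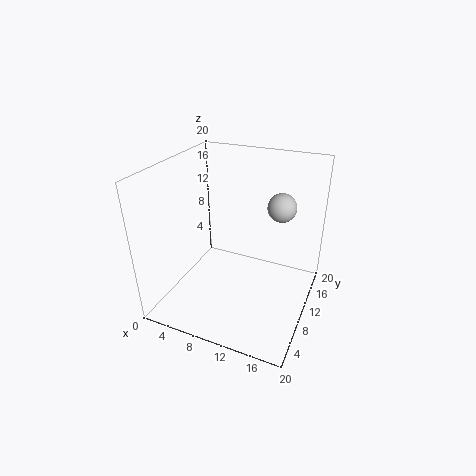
x = 15, y = 13.5, z = 14, c = 'lightgray'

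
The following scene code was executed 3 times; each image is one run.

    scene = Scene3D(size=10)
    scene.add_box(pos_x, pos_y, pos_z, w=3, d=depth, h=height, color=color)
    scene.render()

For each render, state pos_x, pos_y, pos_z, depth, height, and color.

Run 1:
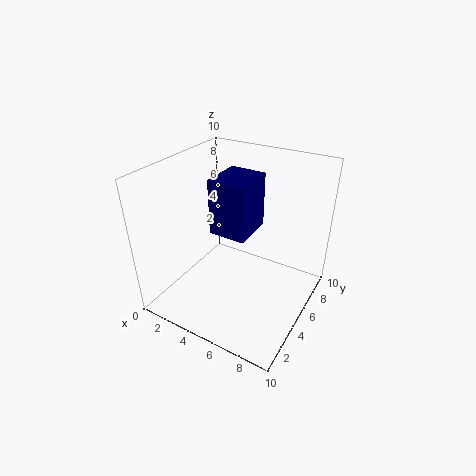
pos_x = 1.5
pos_y = 6.5
pos_z = 3.5
depth = 3.5
height = 4.5
color = 'navy'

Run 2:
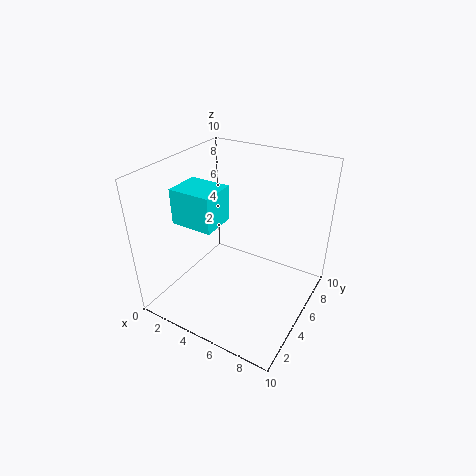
pos_x = 1
pos_y = 3
pos_z = 6
depth = 2.5
height = 2.5
color = 'cyan'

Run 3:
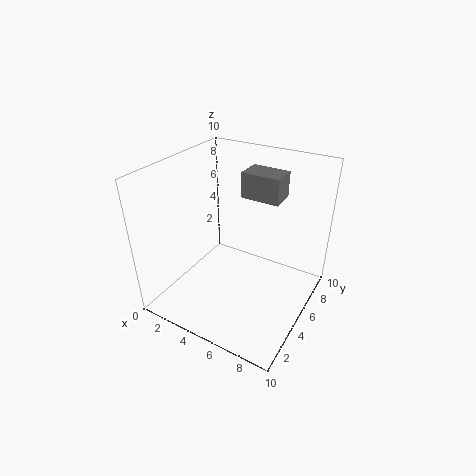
pos_x = 3.5
pos_y = 8
pos_z = 6.5
depth = 2
height = 2
color = 'gray'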